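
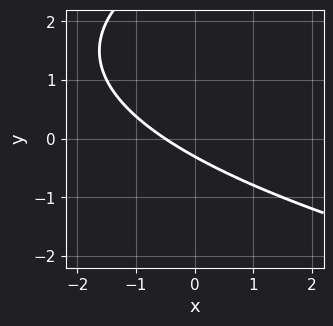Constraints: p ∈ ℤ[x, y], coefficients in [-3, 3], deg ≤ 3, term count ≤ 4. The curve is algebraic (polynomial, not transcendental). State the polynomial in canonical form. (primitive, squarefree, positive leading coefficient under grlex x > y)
y^2 - 2*x - 3*y - 1

First, deg p = 2. No degree-1 curve has this shape.
Finally, solving for integer coefficients yields p as stated.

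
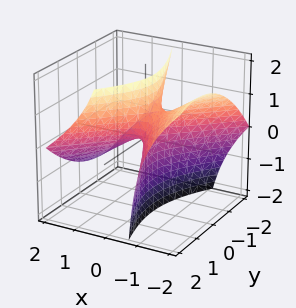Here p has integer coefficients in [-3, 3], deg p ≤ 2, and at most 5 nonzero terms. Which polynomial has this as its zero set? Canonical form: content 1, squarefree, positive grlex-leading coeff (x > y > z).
First, the degree is 2 — a generic line meets the surface in up to 2 points.
Then, against the integer gridlines: it crosses the z-axis at the gridline z = 0; one y-axis crossing is at y = 0; it crosses the x-axis at the gridline x = 0.
Finally, matching integer coefficients to the picture gives p.

2*x^2 - x*y + 3*x*z - y^2 + z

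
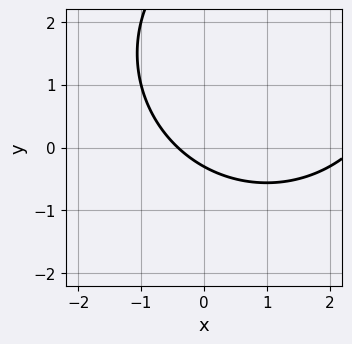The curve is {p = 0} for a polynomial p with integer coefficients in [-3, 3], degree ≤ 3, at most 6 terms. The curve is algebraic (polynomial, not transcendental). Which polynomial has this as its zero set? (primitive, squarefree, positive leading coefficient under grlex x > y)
x^2 + y^2 - 2*x - 3*y - 1

1. deg p = 2. A generic line meets the curve in up to 2 points.
2. Putting this together gives p.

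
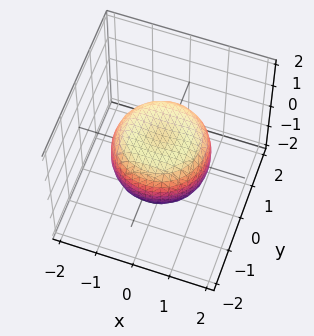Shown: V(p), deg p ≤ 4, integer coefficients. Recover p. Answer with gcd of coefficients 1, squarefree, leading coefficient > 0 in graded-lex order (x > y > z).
(a) The degree is 4 — a generic line meets the surface in up to 4 points.
(b) By symmetry, the surface is invariant under rotation about z: p = q(x² + y², z).
(c) From the axis intercepts and sections: a circular section at z = 0 has radius between 1 and 2.
(d) Fitting integer coefficients to these (and the overall shape) gives p.

2*x^4 + 4*x^2*y^2 + 2*y^4 - 2*x^2 - 2*y^2 + 3*z^2 - 2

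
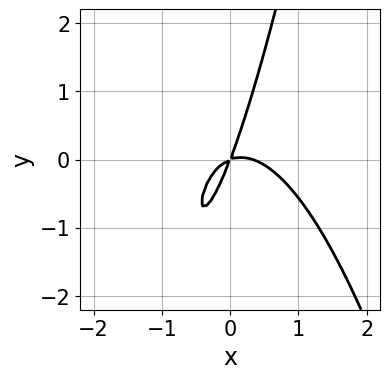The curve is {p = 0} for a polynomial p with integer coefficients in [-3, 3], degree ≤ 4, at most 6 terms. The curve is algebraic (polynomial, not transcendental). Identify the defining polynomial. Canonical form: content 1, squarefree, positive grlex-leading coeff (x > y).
(a) The degree is 3 — a generic line meets the curve in up to 3 points.
(b) Putting this together gives p.

3*x^3 - x^2 + 3*x*y - y^2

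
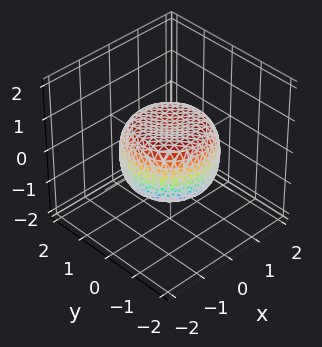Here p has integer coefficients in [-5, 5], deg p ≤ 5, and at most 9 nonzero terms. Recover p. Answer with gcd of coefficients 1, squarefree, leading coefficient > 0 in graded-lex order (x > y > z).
First, the degree is 4 — a generic line meets the surface in up to 4 points.
Then, symmetry: the surface is invariant under rotation about z: p = q(x² + y², z).
Next, from the visible intercepts: a circular section at z = 0 has radius between 1 and 2.
Finally, putting this together gives p.

2*x^4 + 4*x^2*y^2 + 2*y^4 - 2*x^2 - 2*y^2 + 3*z^2 - 2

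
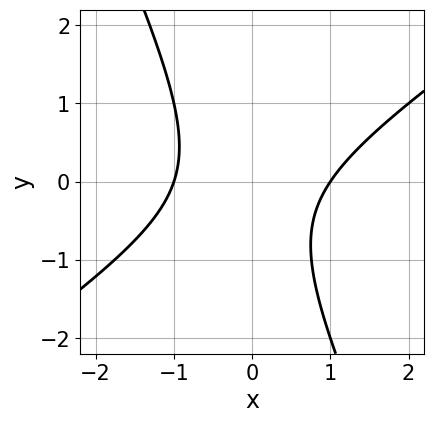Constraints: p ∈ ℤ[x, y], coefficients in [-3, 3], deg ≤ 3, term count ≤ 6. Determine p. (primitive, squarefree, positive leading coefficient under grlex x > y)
3*x^2 - 3*x*y - 2*y^2 - y - 3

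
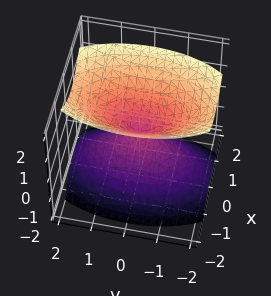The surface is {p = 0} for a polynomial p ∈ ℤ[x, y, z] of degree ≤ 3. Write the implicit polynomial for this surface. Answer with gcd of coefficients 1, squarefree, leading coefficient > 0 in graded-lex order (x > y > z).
3*x^2 + y^2 - 2*z^2

1. I count 2 distinct pieces. Treating them together as one polynomial.
2. Degree: a double cone through the origin; a quadric, so deg p = 2.
3. Symmetries: the y ↦ −y reflection is a symmetry, so y appears only in even powers; it's symmetric under z → −z, forcing even powers of z; mirror symmetry x ↦ −x ⇒ only even powers of x.
4. From the axis intercepts and sections: it crosses the x-axis at the gridline x = 0; it meets the y-axis at y = 0 (among the integer gridlines); one z-axis crossing is at z = 0.
5. These observations pin down the coefficients.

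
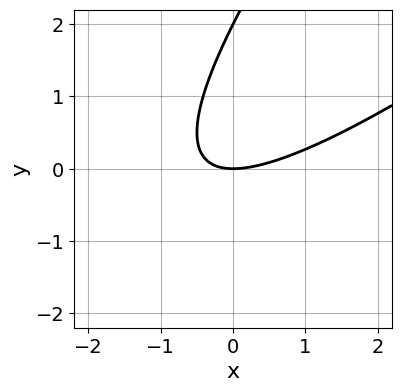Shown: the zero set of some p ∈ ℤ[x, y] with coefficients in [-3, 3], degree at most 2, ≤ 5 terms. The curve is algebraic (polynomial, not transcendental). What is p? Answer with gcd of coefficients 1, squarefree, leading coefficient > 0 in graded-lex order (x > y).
x^2 - 2*x*y + y^2 - 2*y

1. deg p = 2. No degree-1 curve has this shape.
2. Against the integer gridlines: among the integer gridlines, it crosses the y-axis at y ∈ {0, 2}; it crosses the x-axis at the gridline x = 0.
3. Matching integer coefficients to the picture gives p.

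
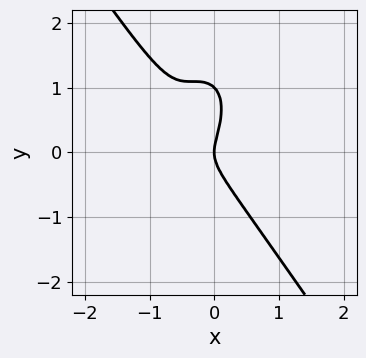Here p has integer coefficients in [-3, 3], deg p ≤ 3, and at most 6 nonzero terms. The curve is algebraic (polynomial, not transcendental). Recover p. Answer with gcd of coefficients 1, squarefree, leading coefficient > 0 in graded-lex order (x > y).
1. The degree is 3 — a generic line meets the curve in up to 3 points.
2. Observable constraints: the y-axis gridline crossings are at y ∈ {0, 1}; one x-axis crossing is at x = 0.
3. Matching integer coefficients to the picture gives p.

3*x^3 + y^3 + 3*x^2 - y^2 + x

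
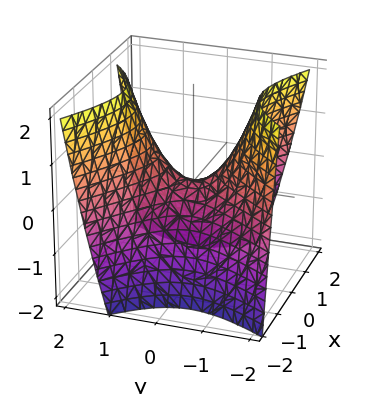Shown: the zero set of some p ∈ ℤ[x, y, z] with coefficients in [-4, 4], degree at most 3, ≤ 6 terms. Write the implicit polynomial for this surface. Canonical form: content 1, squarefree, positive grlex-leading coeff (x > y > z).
1. Degree: a generic line meets the surface in up to 2 points, so deg p = 2.
2. Against the integer gridlines: it crosses the z-axis at the gridline z = 0; it meets the x-axis at x = 0 (among the integer gridlines).
3. Solving for integer coefficients yields p as stated.

3*x^2 + 2*x*y - 3*y^2 + 3*z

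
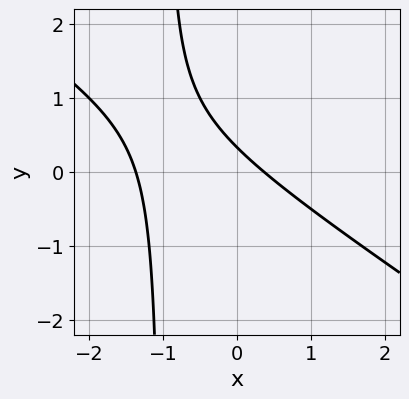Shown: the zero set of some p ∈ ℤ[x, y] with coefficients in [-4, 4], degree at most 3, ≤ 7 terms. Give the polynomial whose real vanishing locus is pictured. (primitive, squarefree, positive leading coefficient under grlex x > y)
2*x^2 + 3*x*y + 2*x + 3*y - 1

(a) Degree: a generic line meets the curve in up to 2 points, so deg p = 2.
(b) Putting this together gives p.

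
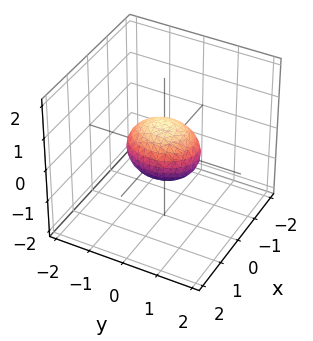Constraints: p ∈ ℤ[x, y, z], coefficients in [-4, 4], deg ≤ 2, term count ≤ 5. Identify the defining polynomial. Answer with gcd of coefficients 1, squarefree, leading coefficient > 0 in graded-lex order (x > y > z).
3*x^2 + 2*y^2 + 3*z^2 - 2

1. The degree is 2 — a closed, bounded, convex surface; a quadric.
2. Symmetries: it's symmetric under y → −y, forcing even powers of y; it's symmetric under z → −z, forcing even powers of z; the x ↦ −x reflection is a symmetry, so x appears only in even powers.
3. Checking where it meets the axes: the y-axis gridline crossings are at y ∈ {-1, 1}.
4. Together with the visible shape, these determine p as stated.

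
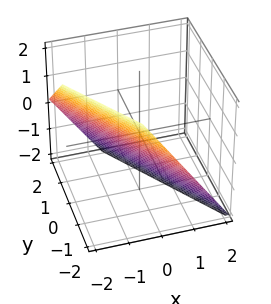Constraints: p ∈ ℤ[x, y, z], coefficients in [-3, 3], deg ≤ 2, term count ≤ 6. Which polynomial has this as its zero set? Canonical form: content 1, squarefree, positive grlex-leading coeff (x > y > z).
3*x + 2*y + 2*z + 2

(a) Degree: the surface is flat (a plane), so deg p = 1.
(b) Reading off the gridlines: it meets the y-axis at y = -1 (among the integer gridlines); one z-axis crossing is at z = -1.
(c) Putting this together gives p.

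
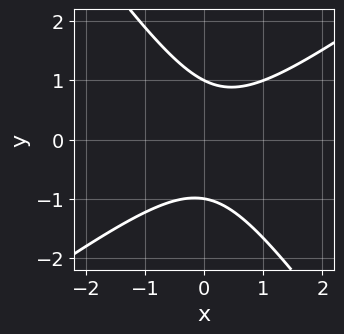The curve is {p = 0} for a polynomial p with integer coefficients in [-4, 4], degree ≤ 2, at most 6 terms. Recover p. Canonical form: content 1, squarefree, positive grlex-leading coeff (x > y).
3*x^2 - 2*x*y - 3*y^2 - x + 3

Degree: no degree-1 curve has this shape, so deg p = 2.
Reading off the gridlines: no x-intercept at any integer in the box; the y-axis gridline crossings are at y ∈ {-1, 1}.
These observations pin down the coefficients.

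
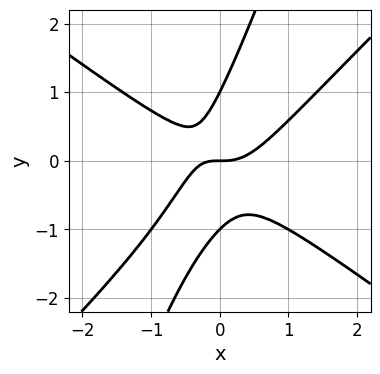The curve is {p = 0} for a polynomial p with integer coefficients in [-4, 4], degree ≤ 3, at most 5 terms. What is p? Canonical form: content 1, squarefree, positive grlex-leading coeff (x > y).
(a) The degree is 3 — a generic line meets the curve in up to 3 points.
(b) Against the integer gridlines: it crosses the x-axis at the gridline x = 0; among the integer gridlines, it crosses the y-axis at y ∈ {-1, 0, 1}.
(c) Assembling these constraints gives the stated polynomial.

2*x^3 - 3*x*y^2 + y^3 - x*y - y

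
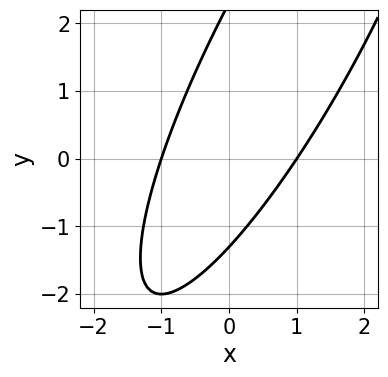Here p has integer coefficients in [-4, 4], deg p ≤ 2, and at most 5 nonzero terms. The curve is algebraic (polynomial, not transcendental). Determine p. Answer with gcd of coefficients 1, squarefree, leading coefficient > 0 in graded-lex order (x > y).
3*x^2 - 3*x*y + y^2 - y - 3

1. Degree: the shape is more complex than any degree-1 curve, so deg p = 2.
2. From the axis intercepts and sections: among the integer gridlines, it crosses the x-axis at x ∈ {-1, 1}.
3. These observations pin down the coefficients.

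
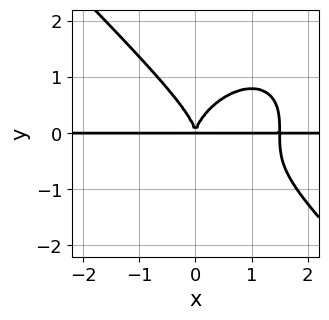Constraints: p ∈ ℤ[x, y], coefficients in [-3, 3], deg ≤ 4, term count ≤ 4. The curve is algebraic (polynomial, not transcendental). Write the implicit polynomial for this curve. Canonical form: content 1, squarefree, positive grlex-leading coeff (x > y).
First, the degree is 4 — the shape is more complex than any degree-3 curve.
Next, against the integer gridlines: every point of the x-axis in the box is on the curve.
Finally, solving for integer coefficients yields p as stated.

2*x^3*y + 2*y^4 - 3*x^2*y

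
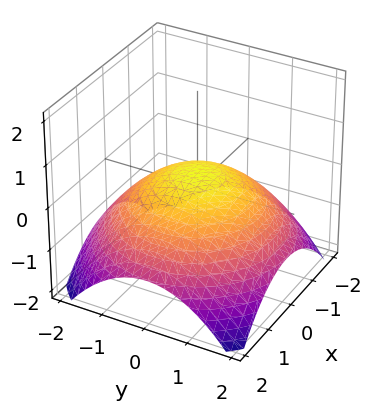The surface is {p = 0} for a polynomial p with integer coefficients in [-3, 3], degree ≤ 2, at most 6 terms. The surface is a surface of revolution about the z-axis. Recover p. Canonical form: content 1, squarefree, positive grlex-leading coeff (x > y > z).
x^2 + y^2 + 3*z - 1

(a) deg p = 2.
(b) Symmetries: rotational symmetry about the z-axis ⇒ p depends on x, y only through x² + y².
(c) Observable constraints: a circular section at z = 0 has radius exactly 1; among the integer gridlines, it crosses the x-axis at x ∈ {-1, 1}; among the integer gridlines, it crosses the y-axis at y ∈ {-1, 1}.
(d) Solving for integer coefficients yields p as stated.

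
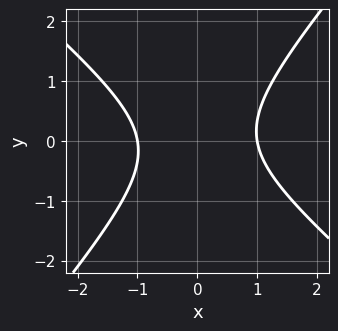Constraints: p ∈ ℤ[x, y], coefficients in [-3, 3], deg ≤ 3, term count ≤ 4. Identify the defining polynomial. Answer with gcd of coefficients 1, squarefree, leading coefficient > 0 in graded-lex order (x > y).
3*x^2 + x*y - 3*y^2 - 3

1. The degree is 2 — a generic line meets the curve in up to 2 points.
2. Reading off the gridlines: no y-intercept at any integer in the box; among the integer gridlines, it crosses the x-axis at x ∈ {-1, 1}.
3. Matching integer coefficients to the picture gives p.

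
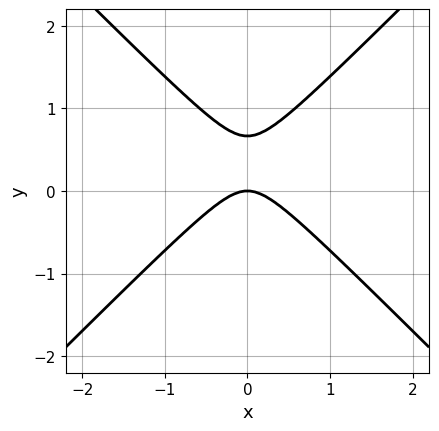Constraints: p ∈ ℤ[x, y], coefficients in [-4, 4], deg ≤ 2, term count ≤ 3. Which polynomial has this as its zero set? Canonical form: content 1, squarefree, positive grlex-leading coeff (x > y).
First, the degree is 2 — a generic line meets the curve in up to 2 points.
Then, symmetries: the x ↦ −x reflection is a symmetry, so x appears only in even powers.
Then, from the visible intercepts: one x-axis crossing is at x = 0; one y-axis crossing is at y = 0.
Finally, assembling these constraints gives the stated polynomial.

3*x^2 - 3*y^2 + 2*y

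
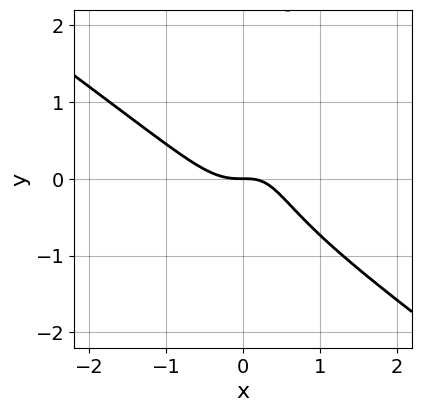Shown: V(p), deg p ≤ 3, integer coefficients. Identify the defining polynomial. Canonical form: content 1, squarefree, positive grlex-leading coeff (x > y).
The degree is 3 — a generic line meets the curve in up to 3 points.
Reading off the gridlines: it meets the y-axis at y = 0 (among the integer gridlines); one x-axis crossing is at x = 0.
Together with the visible shape, these determine p as stated.

2*x^3 + 2*x^2*y - x*y^2 - x*y + y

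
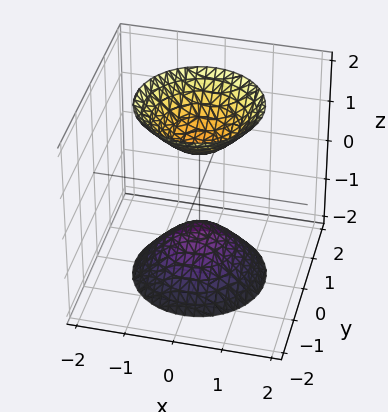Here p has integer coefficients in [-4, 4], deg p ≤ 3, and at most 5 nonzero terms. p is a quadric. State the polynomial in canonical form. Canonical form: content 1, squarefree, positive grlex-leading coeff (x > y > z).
First, there are 2 components. They look like related sheets of one shape, so recover p as a whole.
Then, degree: two separate bowl-shaped sheets opening away from each other; a quadric, so deg p = 2.
Then, symmetry: every cross-section ⟂ z is a circle, so x, y appear only via x² + y²; the z ↦ −z reflection is a symmetry, so z appears only in even powers.
Then, checking where it meets the axes: a circular section at z = -2 has radius between 1 and 2; no y-intercept at any integer in the box.
Finally, solving for integer coefficients yields p as stated. Check: (0, 0, -1) on the z-axis lies on the surface, and p(0, 0, -1) = 0. ✓

2*x^2 + 2*y^2 - z^2 + 1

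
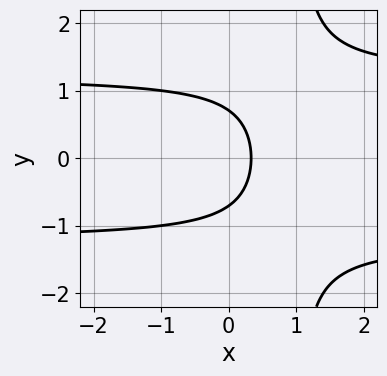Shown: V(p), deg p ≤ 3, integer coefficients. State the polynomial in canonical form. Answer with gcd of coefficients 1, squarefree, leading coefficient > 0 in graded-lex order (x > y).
2*x*y^2 - 2*y^2 - 3*x + 1

(a) The degree is 3 — no degree-2 curve has this shape.
(b) Symmetries: the y ↦ −y reflection is a symmetry, so y appears only in even powers.
(c) These observations pin down the coefficients.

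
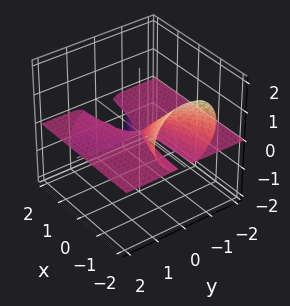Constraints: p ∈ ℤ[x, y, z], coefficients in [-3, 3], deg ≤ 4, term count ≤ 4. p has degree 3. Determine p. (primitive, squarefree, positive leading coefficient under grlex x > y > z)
(a) Degree: a generic line meets the surface in up to 3 points, so deg p = 3.
(b) From the axis intercepts and sections: every point of the x-axis in the box is on the surface; one z-axis crossing is at z = 0; the visible y-axis segment lies entirely on the surface.
(c) Solving for integer coefficients yields p as stated.

x*z^2 + y^2*z + z^3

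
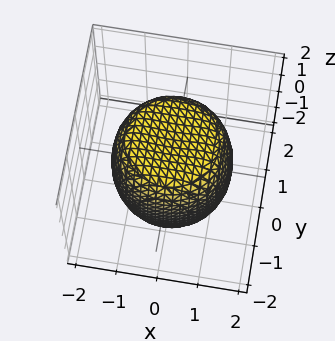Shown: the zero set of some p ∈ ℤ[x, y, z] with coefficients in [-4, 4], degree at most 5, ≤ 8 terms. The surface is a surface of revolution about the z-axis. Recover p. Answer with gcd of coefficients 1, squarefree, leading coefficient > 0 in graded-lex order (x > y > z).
The degree is 4 — a generic line meets the surface in up to 4 points.
Symmetries: the surface is invariant under rotation about z: p = q(x² + y², z).
From the visible intercepts: a circular section at z = 1 has radius between 1 and 2.
Fitting integer coefficients to these (and the overall shape) gives p.

x^4 + 2*x^2*y^2 + y^4 - x^2 - y^2 + z^2 - 2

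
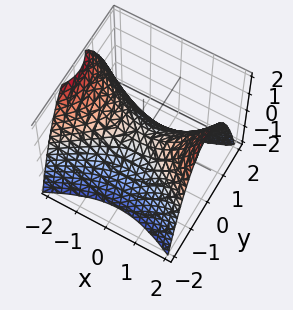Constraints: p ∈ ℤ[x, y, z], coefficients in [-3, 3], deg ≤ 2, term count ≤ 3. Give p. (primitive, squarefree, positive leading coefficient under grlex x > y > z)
x^2 - 2*y^2 - 2*z

(a) Degree: a hyperbolic paraboloid; a quadric, so deg p = 2.
(b) Symmetries: it's symmetric under x → −x, forcing even powers of x; mirror symmetry y ↦ −y ⇒ only even powers of y.
(c) Reading off the gridlines: it crosses the x-axis at the gridline x = 0; it meets the z-axis at z = 0 (among the integer gridlines); one y-axis crossing is at y = 0.
(d) Fitting integer coefficients to these (and the overall shape) gives p.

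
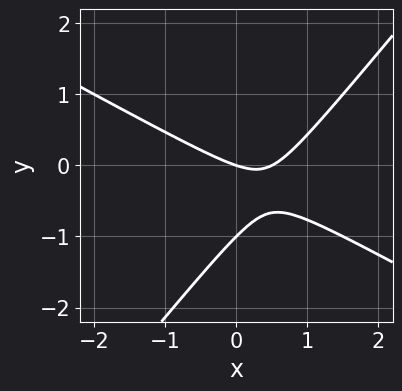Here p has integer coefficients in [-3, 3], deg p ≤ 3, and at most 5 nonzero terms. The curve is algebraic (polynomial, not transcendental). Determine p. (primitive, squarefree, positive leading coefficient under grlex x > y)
1. Degree: the shape is more complex than any degree-1 curve, so deg p = 2.
2. Observable constraints: it crosses the x-axis at the gridline x = 0; the y-axis gridline crossings are at y ∈ {-1, 0}.
3. Together with the visible shape, these determine p as stated.

2*x^2 + 2*x*y - 3*y^2 - x - 3*y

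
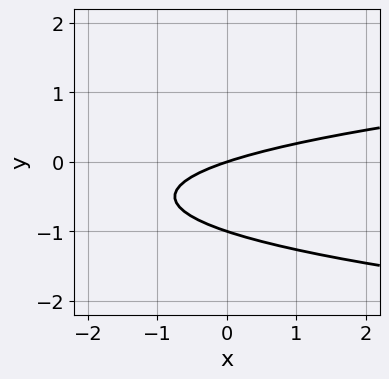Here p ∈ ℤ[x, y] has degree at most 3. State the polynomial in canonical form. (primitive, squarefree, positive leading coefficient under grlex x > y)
First, deg p = 2. The shape is more complex than any degree-1 curve.
Then, from the axis intercepts and sections: one x-axis crossing is at x = 0; the y-axis gridline crossings are at y ∈ {-1, 0}.
Finally, these observations pin down the coefficients.

3*y^2 - x + 3*y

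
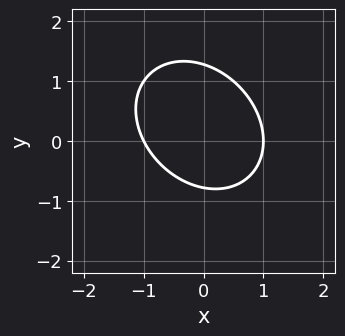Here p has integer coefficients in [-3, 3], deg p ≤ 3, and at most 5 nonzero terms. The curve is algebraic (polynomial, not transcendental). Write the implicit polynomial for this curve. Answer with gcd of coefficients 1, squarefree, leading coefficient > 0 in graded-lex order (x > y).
Degree: the shape is more complex than any degree-1 curve, so deg p = 2.
Checking where it meets the axes: among the integer gridlines, it crosses the x-axis at x ∈ {-1, 1}.
Putting this together gives p.

2*x^2 + x*y + 2*y^2 - y - 2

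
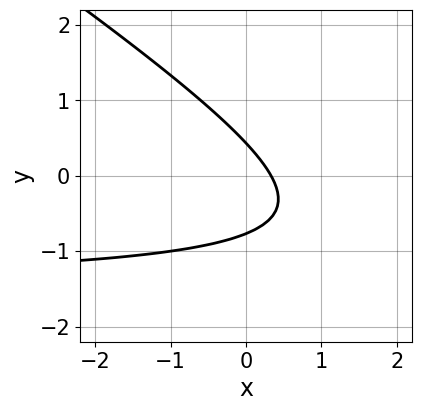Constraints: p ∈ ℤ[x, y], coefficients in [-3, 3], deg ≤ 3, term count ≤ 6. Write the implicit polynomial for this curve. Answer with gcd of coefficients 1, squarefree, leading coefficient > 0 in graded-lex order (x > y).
2*x*y + 3*y^2 + 3*x + y - 1

1. Degree: no degree-1 curve has this shape, so deg p = 2.
2. Solving for integer coefficients yields p as stated.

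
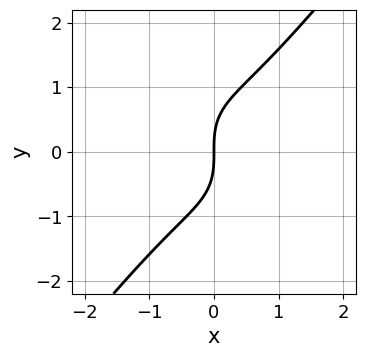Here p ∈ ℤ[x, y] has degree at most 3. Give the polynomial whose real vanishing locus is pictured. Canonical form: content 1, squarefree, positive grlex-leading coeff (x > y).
2*x^3 - y^3 + 2*x

First, degree: a generic line meets the curve in up to 3 points, so deg p = 3.
Next, checking where it meets the axes: it meets the x-axis at x = 0 (among the integer gridlines); one y-axis crossing is at y = 0.
Finally, together with the visible shape, these determine p as stated.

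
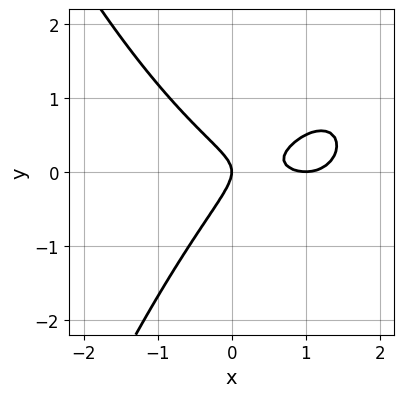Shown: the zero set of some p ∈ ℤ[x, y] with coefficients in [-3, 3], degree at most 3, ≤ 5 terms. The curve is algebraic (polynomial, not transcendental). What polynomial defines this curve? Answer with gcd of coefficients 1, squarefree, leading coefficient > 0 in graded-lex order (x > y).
(a) deg p = 3. The shape is more complex than any degree-2 curve.
(b) Against the integer gridlines: one y-axis crossing is at y = 0; the x-axis gridline crossings are at x ∈ {0, 1}.
(c) Fitting integer coefficients to these (and the overall shape) gives p.

x^3 - 2*x^2 - x*y + 2*y^2 + x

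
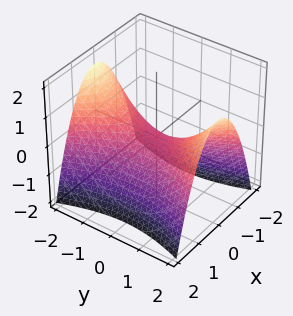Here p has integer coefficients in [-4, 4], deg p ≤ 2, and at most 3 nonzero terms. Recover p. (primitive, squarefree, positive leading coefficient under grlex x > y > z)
3*x^2 - y^2 + 3*z

(a) The degree is 2 — a saddle surface; a quadric.
(b) Symmetries: mirror symmetry y ↦ −y ⇒ only even powers of y; it's symmetric under x → −x, forcing even powers of x.
(c) Reading off the gridlines: one z-axis crossing is at z = 0; it crosses the y-axis at the gridline y = 0; it meets the x-axis at x = 0 (among the integer gridlines).
(d) Fitting integer coefficients to these (and the overall shape) gives p.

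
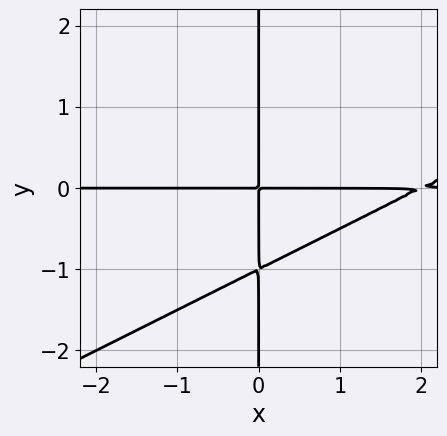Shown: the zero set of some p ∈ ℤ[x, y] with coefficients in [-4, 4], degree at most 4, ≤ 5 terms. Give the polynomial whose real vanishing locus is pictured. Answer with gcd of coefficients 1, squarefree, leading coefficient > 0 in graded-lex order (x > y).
x^2*y - 2*x*y^2 - 2*x*y

1. Degree: a generic line meets the curve in up to 3 points, so deg p = 3.
2. From the visible intercepts: every point of the x-axis in the box is on the curve; the visible y-axis segment lies entirely on the curve.
3. Matching integer coefficients to the picture gives p.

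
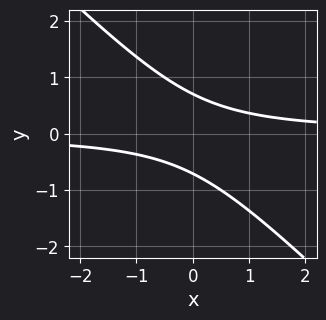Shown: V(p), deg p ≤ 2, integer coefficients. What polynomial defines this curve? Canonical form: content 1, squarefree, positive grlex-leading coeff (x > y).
(a) deg p = 2.
(b) From the axis intercepts and sections: the curve avoids every integer x-axis point in the box.
(c) Solving for integer coefficients yields p as stated.

2*x*y + 2*y^2 - 1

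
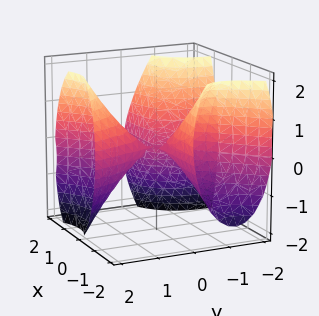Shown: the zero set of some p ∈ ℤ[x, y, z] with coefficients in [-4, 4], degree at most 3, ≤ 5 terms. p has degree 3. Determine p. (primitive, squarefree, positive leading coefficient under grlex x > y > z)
3*x^2*y - 2*x*y^2 - y^3 + x*z + 2*z^2

1. There are 3 components. Treating them together as one polynomial.
2. The degree is 3 — the shape is more complex than any degree-2 surface.
3. Against the integer gridlines: every point of the x-axis in the box is on the surface; one z-axis crossing is at z = 0.
4. Putting this together gives p.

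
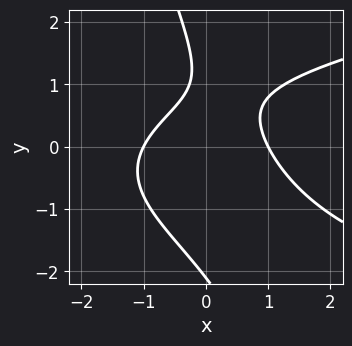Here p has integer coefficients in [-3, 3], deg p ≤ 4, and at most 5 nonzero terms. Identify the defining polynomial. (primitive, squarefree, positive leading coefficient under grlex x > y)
3*x*y^2 + y^3 - 3*x^2 - 3*y + 3

First, degree: the shape is more complex than any degree-2 curve, so deg p = 3.
Next, reading off the gridlines: among the integer gridlines, it crosses the x-axis at x ∈ {-1, 1}; it misses every integer gridline on the y-axis.
Finally, solving for integer coefficients yields p as stated.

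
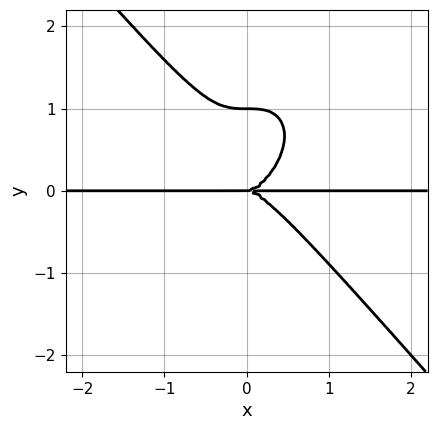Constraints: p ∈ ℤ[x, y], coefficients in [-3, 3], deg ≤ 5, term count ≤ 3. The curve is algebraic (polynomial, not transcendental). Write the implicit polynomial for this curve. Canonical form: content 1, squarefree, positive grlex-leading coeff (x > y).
3*x^3*y + 2*y^4 - 2*y^3

1. Degree: a generic line meets the curve in up to 4 points, so deg p = 4.
2. Reading off the gridlines: every point of the x-axis in the box is on the curve; among the integer gridlines, it crosses the y-axis at y ∈ {0, 1}.
3. Together with the visible shape, these determine p as stated.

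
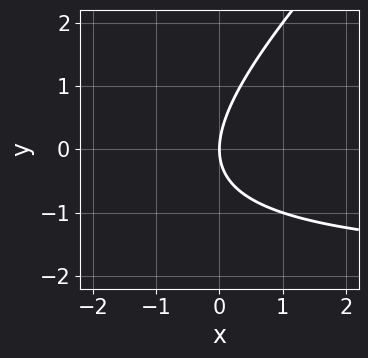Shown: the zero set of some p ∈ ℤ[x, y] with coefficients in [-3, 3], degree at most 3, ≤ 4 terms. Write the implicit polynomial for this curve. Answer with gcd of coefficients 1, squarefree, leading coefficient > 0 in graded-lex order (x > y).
x*y - y^2 + 2*x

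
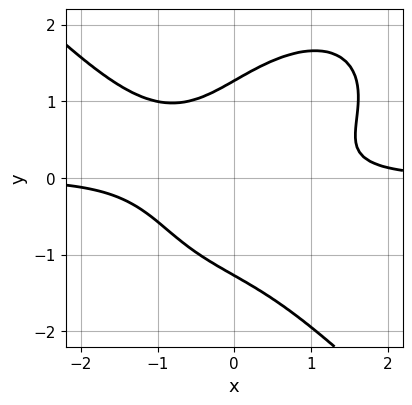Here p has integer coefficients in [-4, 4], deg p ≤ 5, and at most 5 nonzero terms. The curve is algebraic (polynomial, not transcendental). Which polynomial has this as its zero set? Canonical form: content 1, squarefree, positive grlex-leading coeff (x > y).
The degree is 4 — the shape is more complex than any degree-3 curve.
From the visible intercepts: no x-intercept at any integer in the box.
Together with the visible shape, these determine p as stated.

x^3*y + y^4 - 2*x*y^2 - y^2 - 1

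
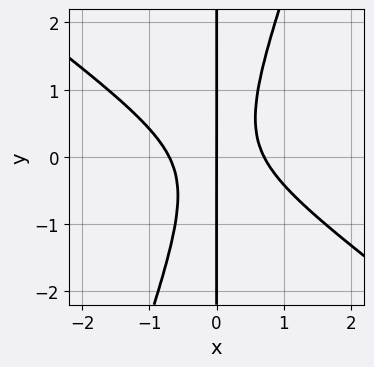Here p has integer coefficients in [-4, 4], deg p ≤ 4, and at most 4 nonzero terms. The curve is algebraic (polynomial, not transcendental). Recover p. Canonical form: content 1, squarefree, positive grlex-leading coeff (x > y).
2*x^3 + 2*x^2*y - x*y^2 - x

1. deg p = 3. No degree-2 curve has this shape.
2. Against the integer gridlines: one x-axis crossing is at x = 0; the visible y-axis segment lies entirely on the curve.
3. The integer polynomial consistent with all of this is the stated p.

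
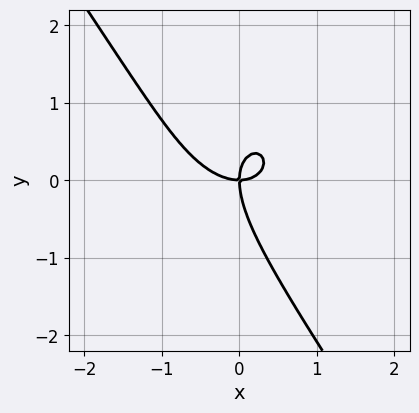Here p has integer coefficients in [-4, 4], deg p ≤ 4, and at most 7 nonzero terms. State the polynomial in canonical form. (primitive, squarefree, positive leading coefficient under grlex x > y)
deg p = 3.
From the visible intercepts: it crosses the y-axis at the gridline y = 0; it meets the x-axis at x = 0 (among the integer gridlines).
The integer polynomial consistent with all of this is the stated p.

3*x^3 + 2*x^2*y + 3*x*y^2 + 2*y^3 - 3*x*y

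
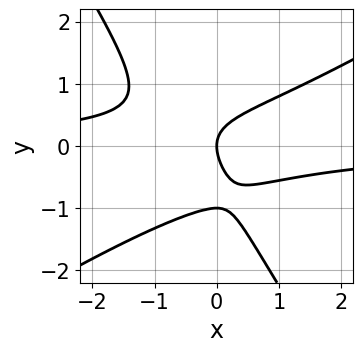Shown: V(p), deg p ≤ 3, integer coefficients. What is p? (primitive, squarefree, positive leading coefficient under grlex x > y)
1. deg p = 3.
2. From the axis intercepts and sections: it meets the x-axis at x = 0 (among the integer gridlines); the y-axis gridline crossings are at y ∈ {-1, 0}.
3. Matching integer coefficients to the picture gives p.

x^2*y - x*y^2 - y^3 - y^2 + x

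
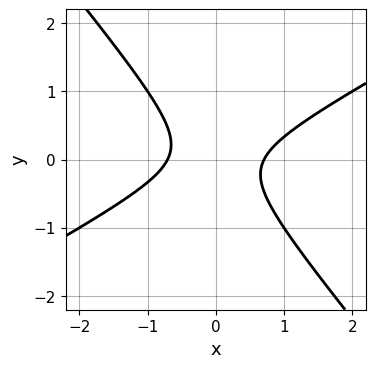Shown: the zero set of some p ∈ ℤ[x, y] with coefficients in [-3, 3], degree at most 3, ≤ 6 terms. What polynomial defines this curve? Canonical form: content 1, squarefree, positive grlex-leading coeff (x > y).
2*x^2 - 2*x*y - 3*y^2 - 1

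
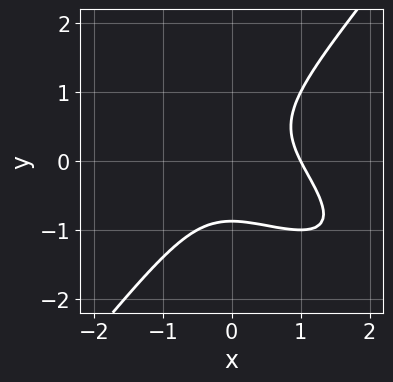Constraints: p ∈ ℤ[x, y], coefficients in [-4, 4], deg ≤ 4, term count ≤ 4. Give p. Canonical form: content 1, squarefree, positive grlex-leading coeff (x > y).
(a) Degree: no degree-2 curve has this shape, so deg p = 3.
(b) From the axis intercepts and sections: it crosses the x-axis at the gridline x = 1.
(c) Fitting integer coefficients to these (and the overall shape) gives p.

2*x^3 + 3*x^2*y - 3*y^3 - 2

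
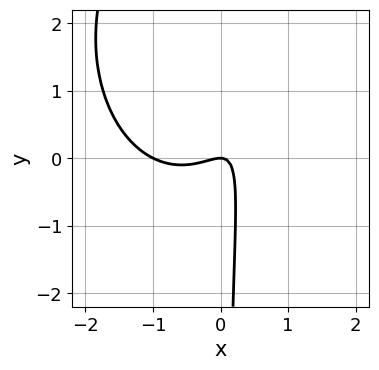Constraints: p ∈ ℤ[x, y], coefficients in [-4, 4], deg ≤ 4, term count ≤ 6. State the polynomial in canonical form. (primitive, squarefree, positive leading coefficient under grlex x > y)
deg p = 3.
Observable constraints: one y-axis crossing is at y = 0; the x-axis gridline crossings are at x ∈ {-1, 0}.
Putting this together gives p.

2*x^3 + x*y^2 + 2*x^2 - 3*x*y + y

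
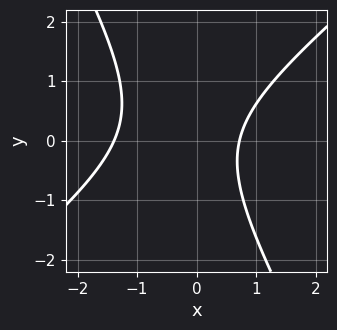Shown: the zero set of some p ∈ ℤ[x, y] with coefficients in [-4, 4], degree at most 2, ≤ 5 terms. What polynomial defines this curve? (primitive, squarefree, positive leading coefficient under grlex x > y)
3*x^2 - 2*x*y - 2*y^2 + 2*x - 3

(a) The degree is 2 — no degree-1 curve has this shape.
(b) Against the integer gridlines: no y-intercept at any integer in the box.
(c) These observations pin down the coefficients.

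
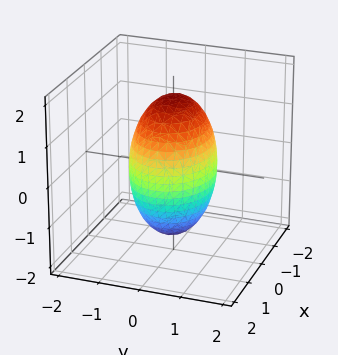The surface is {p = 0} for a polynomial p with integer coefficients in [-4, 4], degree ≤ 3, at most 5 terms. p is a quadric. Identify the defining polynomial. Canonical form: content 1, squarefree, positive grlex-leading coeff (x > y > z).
First, deg p = 2.
Then, symmetries: the y ↦ −y reflection is a symmetry, so y appears only in even powers; it's symmetric under z → −z, forcing even powers of z; the x ↦ −x reflection is a symmetry, so x appears only in even powers.
Next, from the axis intercepts and sections: among the integer gridlines, it crosses the y-axis at y ∈ {-1, 1}.
Finally, these observations pin down the coefficients.

2*x^2 + 3*y^2 + z^2 - 3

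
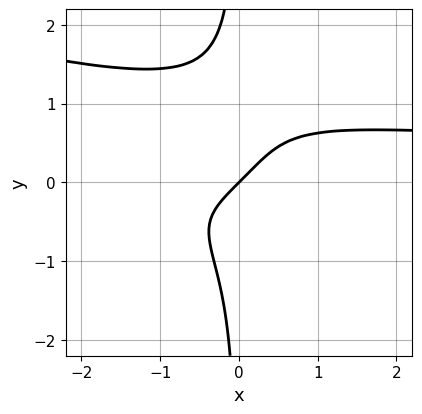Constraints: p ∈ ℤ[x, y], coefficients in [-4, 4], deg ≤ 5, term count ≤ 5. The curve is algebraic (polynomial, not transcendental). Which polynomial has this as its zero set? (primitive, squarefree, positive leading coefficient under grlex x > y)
x^2*y^2 + 3*x*y^3 - x*y^2 - 2*x + 2*y

1. deg p = 4. The shape is more complex than any degree-3 curve.
2. Observable constraints: it crosses the y-axis at the gridline y = 0; it meets the x-axis at x = 0 (among the integer gridlines).
3. Matching integer coefficients to the picture gives p.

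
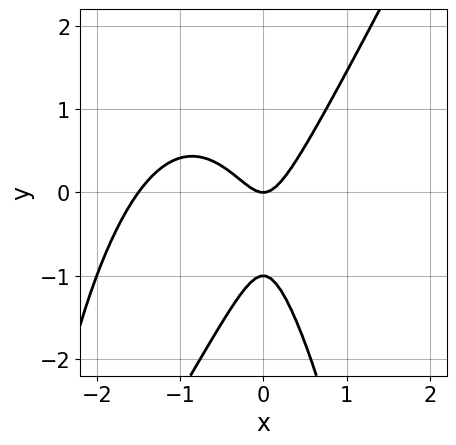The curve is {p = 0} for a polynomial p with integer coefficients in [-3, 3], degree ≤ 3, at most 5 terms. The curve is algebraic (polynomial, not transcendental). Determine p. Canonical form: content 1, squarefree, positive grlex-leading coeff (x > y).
(a) Degree: the shape is more complex than any degree-2 curve, so deg p = 3.
(b) Observable constraints: it meets the x-axis at x = 0 (among the integer gridlines); the y-axis gridline crossings are at y ∈ {-1, 0}.
(c) Matching integer coefficients to the picture gives p.

2*x^3 - x^2*y + 3*x^2 - y^2 - y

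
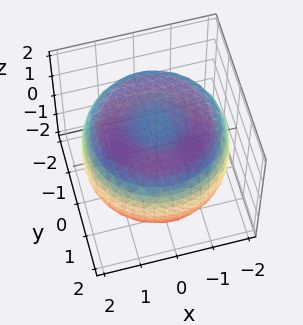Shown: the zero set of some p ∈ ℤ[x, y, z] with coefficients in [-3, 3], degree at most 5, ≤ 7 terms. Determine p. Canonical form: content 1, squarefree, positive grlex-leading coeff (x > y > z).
x^4 + 2*x^2*y^2 + y^4 - 3*x^2 - 3*y^2 + 3*z^2 - 3

First, degree: no degree-3 surface has this shape, so deg p = 4.
Next, symmetries: every cross-section ⟂ z is a circle, so x, y appear only via x² + y².
Next, reading off the gridlines: a circular section at z = 0 has radius between 1 and 2; among the integer gridlines, it crosses the z-axis at z ∈ {-1, 1}.
Finally, fitting integer coefficients to these (and the overall shape) gives p.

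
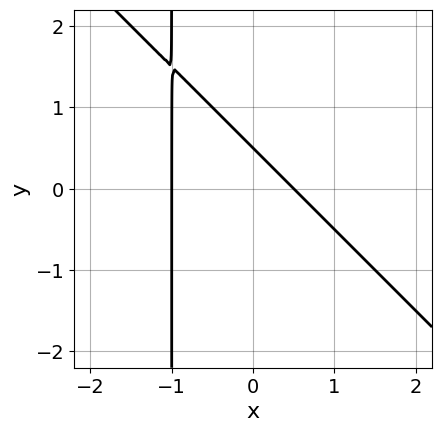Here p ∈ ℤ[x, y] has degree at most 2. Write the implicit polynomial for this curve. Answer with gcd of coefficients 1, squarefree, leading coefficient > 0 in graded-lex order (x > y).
(a) deg p = 2. The shape is more complex than any degree-1 curve.
(b) Observable constraints: it crosses the x-axis at the gridline x = -1.
(c) Solving for integer coefficients yields p as stated.

2*x^2 + 2*x*y + x + 2*y - 1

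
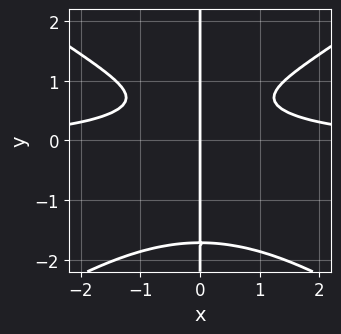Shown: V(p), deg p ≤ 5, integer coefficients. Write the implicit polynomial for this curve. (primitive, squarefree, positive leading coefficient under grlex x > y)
Degree: a generic line meets the curve in up to 4 points, so deg p = 4.
From the visible intercepts: it meets the x-axis at x = 0 (among the integer gridlines); every point of the y-axis in the box is on the curve.
Fitting integer coefficients to these (and the overall shape) gives p.

x^3*y - 2*x*y^3 - x*y^2 + 3*x*y - 2*x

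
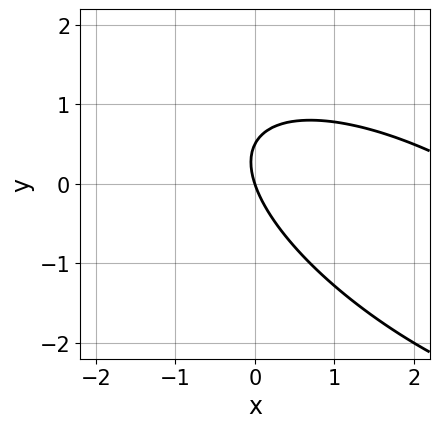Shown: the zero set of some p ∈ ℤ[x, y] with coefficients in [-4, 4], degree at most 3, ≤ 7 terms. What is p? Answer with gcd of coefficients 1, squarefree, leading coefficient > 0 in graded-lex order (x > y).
x^2 + 2*x*y + 2*y^2 - 3*x - y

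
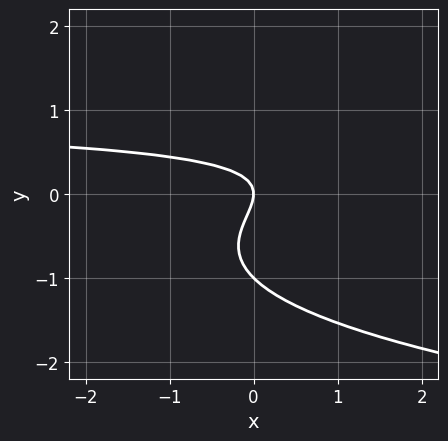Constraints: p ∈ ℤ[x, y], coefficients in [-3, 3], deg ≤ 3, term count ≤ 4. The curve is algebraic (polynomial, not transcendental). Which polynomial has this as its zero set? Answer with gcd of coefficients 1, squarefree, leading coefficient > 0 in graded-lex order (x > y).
deg p = 3. The shape is more complex than any degree-2 curve.
Observable constraints: among the integer gridlines, it crosses the y-axis at y ∈ {-1, 0}; one x-axis crossing is at x = 0.
Solving for integer coefficients yields p as stated.

2*y^3 - x*y + 2*y^2 + x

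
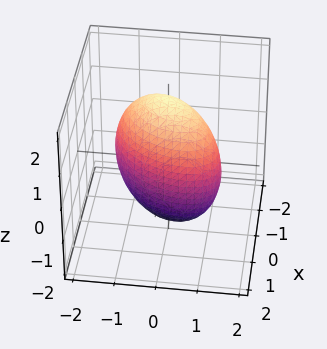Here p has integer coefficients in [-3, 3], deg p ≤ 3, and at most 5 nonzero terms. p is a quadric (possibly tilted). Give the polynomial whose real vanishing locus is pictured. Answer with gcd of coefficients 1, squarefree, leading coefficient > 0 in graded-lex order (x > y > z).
3*x^2 - 2*x*y + 2*y^2 + z^2 - 3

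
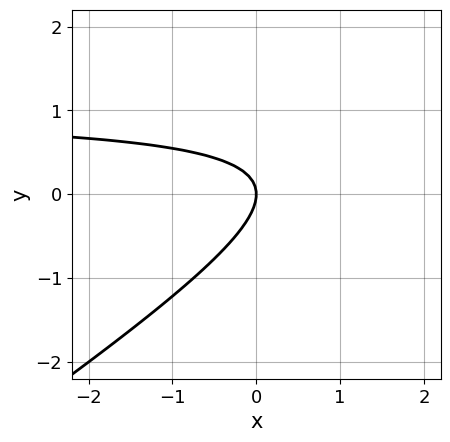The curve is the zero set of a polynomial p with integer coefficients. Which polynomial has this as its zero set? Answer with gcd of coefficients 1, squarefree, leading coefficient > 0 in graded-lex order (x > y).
(a) Degree: a generic line meets the curve in up to 2 points, so deg p = 2.
(b) From the visible intercepts: it crosses the x-axis at the gridline x = 0; one y-axis crossing is at y = 0.
(c) Assembling these constraints gives the stated polynomial.

2*x*y - 3*y^2 - 2*x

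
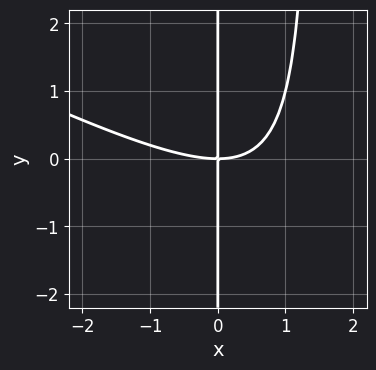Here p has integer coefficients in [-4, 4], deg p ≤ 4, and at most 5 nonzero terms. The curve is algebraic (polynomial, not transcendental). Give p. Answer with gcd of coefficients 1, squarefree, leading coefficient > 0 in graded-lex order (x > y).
(a) Degree: a generic line meets the curve in up to 3 points, so deg p = 3.
(b) Reading off the gridlines: one x-axis crossing is at x = 0; every point of the y-axis in the box is on the curve.
(c) The integer polynomial consistent with all of this is the stated p.

x^3 + 2*x^2*y - 3*x*y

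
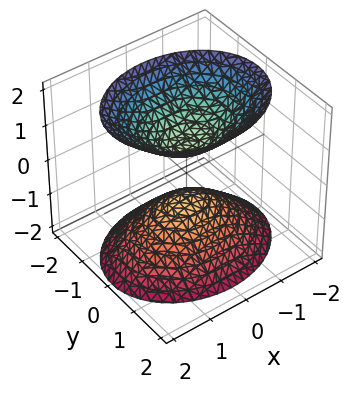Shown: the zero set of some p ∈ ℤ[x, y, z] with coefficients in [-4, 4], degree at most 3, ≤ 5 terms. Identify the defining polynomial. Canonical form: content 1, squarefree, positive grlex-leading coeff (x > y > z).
There are 2 components.
Degree: two sheets facing apart; a quadric, so deg p = 2.
Symmetries: the y ↦ −y reflection is a symmetry, so y appears only in even powers; the x ↦ −x reflection is a symmetry, so x appears only in even powers; mirror symmetry z ↦ −z ⇒ only even powers of z.
Observable constraints: the surface avoids every integer x-axis point in the box; no y-intercept at any integer in the box.
Fitting integer coefficients to these (and the overall shape) gives p.

2*x^2 + 3*y^2 - 2*z^2 + 1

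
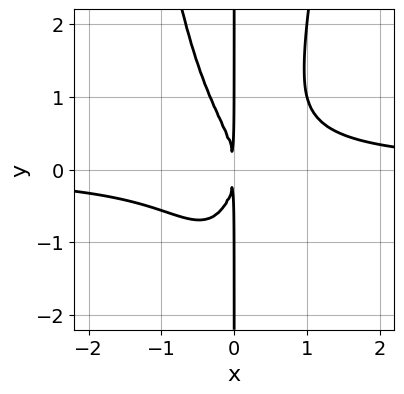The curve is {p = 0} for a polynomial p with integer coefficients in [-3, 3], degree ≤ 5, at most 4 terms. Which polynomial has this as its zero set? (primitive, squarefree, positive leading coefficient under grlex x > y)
3*x^3*y - x*y^2 - 2*x^2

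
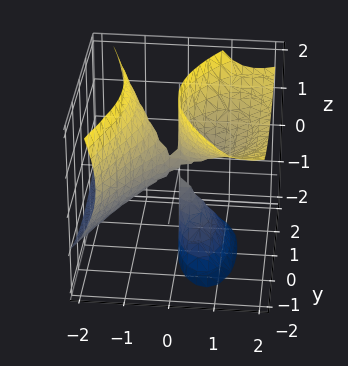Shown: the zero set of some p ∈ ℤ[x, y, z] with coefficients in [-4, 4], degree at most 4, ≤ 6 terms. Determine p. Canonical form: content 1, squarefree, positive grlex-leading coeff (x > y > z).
(a) I count 2 distinct pieces. They look like related sheets of one shape, so recover p as a whole.
(b) Degree: no degree-2 surface has this shape, so deg p = 3.
(c) Reading off the gridlines: one x-axis crossing is at x = 0; the visible z-axis segment lies entirely on the surface; it crosses the y-axis at the gridline y = 0.
(d) Together with the visible shape, these determine p as stated.

x^3 - x^2*z - x*z^2 + y^2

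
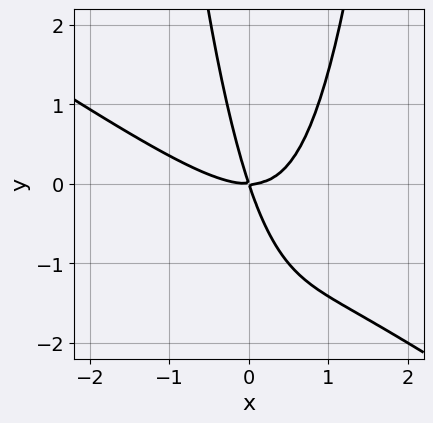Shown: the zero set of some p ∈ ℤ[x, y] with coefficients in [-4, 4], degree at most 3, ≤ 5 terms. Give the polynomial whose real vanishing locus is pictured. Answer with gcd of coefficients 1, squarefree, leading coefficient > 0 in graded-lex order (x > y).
First, the degree is 3 — no degree-2 curve has this shape.
Then, from the visible intercepts: it crosses the x-axis at the gridline x = 0; it crosses the y-axis at the gridline y = 0.
Finally, matching integer coefficients to the picture gives p.

2*x^3 + 3*x^2*y - 3*x*y - y^2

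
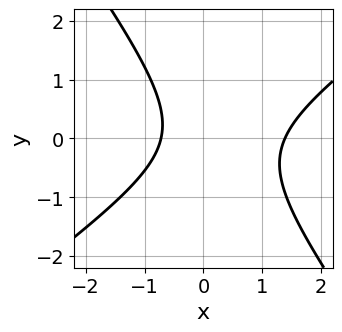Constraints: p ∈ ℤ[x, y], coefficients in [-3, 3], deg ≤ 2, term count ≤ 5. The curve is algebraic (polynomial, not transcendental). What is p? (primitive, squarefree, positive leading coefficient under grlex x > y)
1. The degree is 2 — a generic line meets the curve in up to 2 points.
2. From the axis intercepts and sections: the curve avoids every integer y-axis point in the box.
3. Assembling these constraints gives the stated polynomial.

3*x^2 - 2*x*y - 3*y^2 - 2*x - 3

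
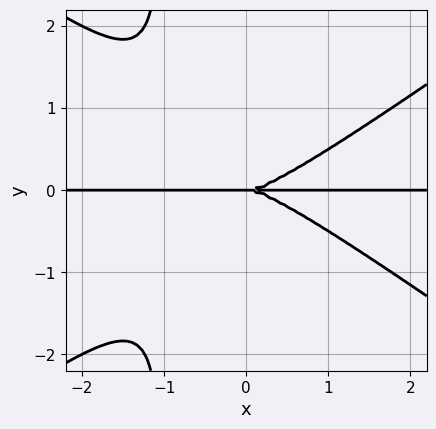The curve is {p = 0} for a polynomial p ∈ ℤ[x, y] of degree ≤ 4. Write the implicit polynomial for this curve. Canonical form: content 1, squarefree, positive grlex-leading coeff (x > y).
x^3*y - 2*x*y^3 - 2*y^3

1. The degree is 4 — a generic line meets the curve in up to 4 points.
2. From the visible intercepts: the visible x-axis segment lies entirely on the curve; one y-axis crossing is at y = 0.
3. These observations pin down the coefficients.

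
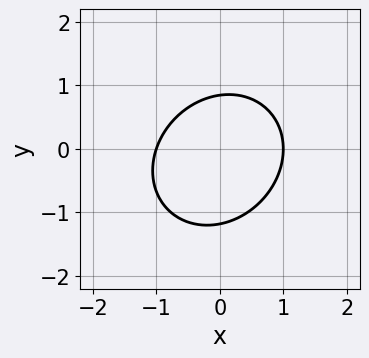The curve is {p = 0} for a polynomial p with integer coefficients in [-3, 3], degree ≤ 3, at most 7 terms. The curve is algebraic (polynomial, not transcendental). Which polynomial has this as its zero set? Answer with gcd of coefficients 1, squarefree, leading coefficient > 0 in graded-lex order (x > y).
Degree: the shape is more complex than any degree-1 curve, so deg p = 2.
Reading off the gridlines: the x-axis gridline crossings are at x ∈ {-1, 1}.
Solving for integer coefficients yields p as stated.

3*x^2 - x*y + 3*y^2 + y - 3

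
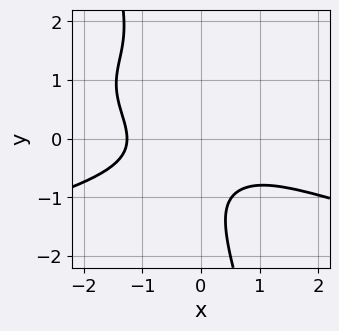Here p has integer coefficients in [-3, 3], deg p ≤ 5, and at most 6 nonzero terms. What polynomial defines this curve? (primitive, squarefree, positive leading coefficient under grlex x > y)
The degree is 4 — a generic line meets the curve in up to 4 points.
Observable constraints: no y-intercept at any integer in the box.
Assembling these constraints gives the stated polynomial.

3*x*y^3 + y^4 + x^3 - 3*x*y^2 + 2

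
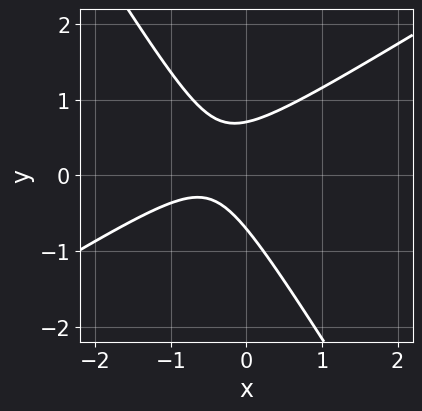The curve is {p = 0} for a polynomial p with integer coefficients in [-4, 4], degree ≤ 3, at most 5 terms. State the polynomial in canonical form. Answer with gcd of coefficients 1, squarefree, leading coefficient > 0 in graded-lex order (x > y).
2*x^2 - 2*x*y - 2*y^2 + 2*x + 1

(a) Degree: no degree-1 curve has this shape, so deg p = 2.
(b) From the visible intercepts: no x-intercept at any integer in the box.
(c) Putting this together gives p.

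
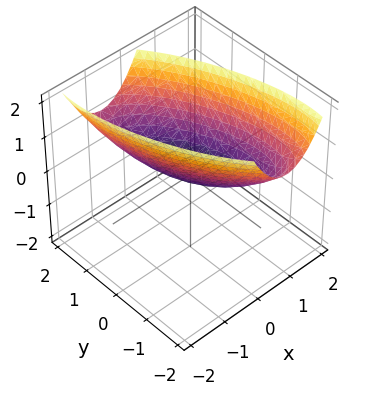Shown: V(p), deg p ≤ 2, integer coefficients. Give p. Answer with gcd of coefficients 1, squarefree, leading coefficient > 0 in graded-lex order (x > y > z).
First, the degree is 2 — the shape is more complex than any degree-1 surface.
Then, from the axis intercepts and sections: it crosses the z-axis at the gridline z = 0; it crosses the y-axis at the gridline y = 0.
Finally, these observations pin down the coefficients.

3*x^2 + 2*x*y + y^2 - 3*z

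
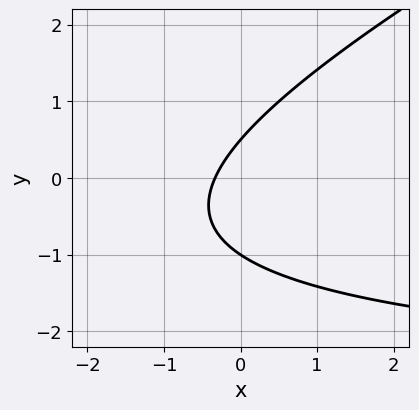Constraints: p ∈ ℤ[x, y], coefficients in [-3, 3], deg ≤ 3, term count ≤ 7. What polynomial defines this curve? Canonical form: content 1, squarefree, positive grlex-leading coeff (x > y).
First, the degree is 2 — a generic line meets the curve in up to 2 points.
Then, checking where it meets the axes: it crosses the y-axis at the gridline y = -1.
Finally, fitting integer coefficients to these (and the overall shape) gives p.

x*y - 2*y^2 + 3*x - y + 1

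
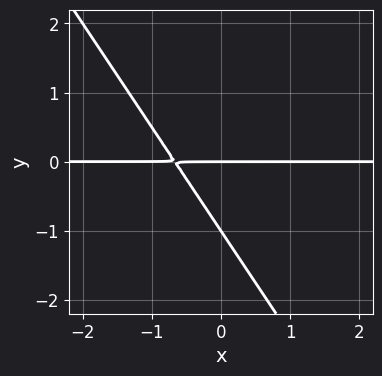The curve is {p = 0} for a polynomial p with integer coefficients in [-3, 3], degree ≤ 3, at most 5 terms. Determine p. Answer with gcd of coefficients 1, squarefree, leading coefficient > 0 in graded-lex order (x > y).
(a) deg p = 2. The shape is more complex than any degree-1 curve.
(b) Against the integer gridlines: among the integer gridlines, it crosses the y-axis at y ∈ {-1, 0}; the visible x-axis segment lies entirely on the curve.
(c) These observations pin down the coefficients.

3*x*y + 2*y^2 + 2*y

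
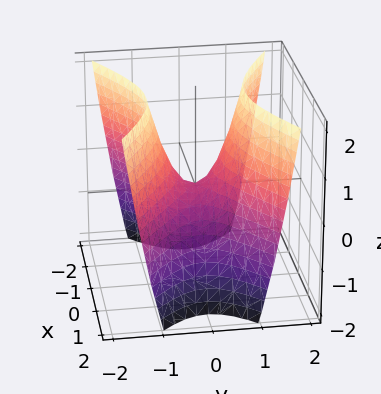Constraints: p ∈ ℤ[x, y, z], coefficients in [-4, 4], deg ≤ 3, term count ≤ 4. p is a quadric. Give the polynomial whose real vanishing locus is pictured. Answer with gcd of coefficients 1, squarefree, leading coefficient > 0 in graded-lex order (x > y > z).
x^2 - 2*y^2 + z

1. The degree is 2 — a hyperbolic paraboloid; a quadric.
2. Symmetries: mirror symmetry y ↦ −y ⇒ only even powers of y; mirror symmetry x ↦ −x ⇒ only even powers of x.
3. Observable constraints: it meets the x-axis at x = 0 (among the integer gridlines); it crosses the y-axis at the gridline y = 0; it crosses the z-axis at the gridline z = 0.
4. Fitting integer coefficients to these (and the overall shape) gives p.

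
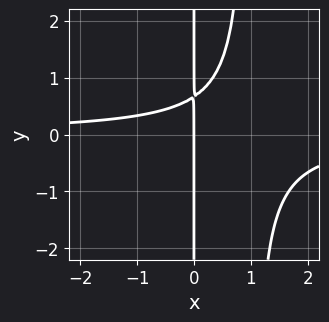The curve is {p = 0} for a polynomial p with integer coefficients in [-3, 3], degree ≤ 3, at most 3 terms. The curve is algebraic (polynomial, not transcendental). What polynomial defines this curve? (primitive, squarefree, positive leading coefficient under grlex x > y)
3*x^2*y - 3*x*y + 2*x

First, degree: a generic line meets the curve in up to 3 points, so deg p = 3.
Next, checking where it meets the axes: it meets the x-axis at x = 0 (among the integer gridlines); every point of the y-axis in the box is on the curve.
Finally, putting this together gives p.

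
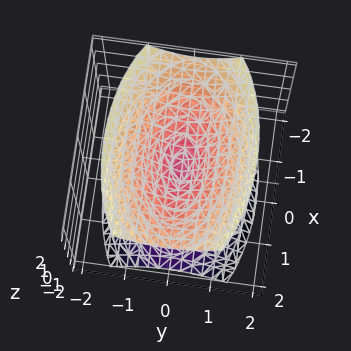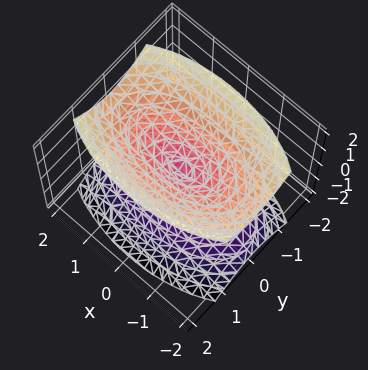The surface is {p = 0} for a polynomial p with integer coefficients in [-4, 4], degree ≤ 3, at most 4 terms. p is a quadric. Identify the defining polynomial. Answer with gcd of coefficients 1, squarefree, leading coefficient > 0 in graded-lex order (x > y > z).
x^2 + 3*y^2 - 2*z^2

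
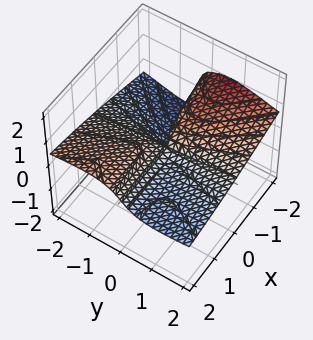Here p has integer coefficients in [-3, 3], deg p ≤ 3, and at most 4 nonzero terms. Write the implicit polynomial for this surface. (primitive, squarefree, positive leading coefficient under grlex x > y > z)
2*y^2*z + 3*z^3 + x*y + x*z

Degree: no degree-2 surface has this shape, so deg p = 3.
Against the integer gridlines: every point of the y-axis in the box is on the surface; it meets the z-axis at z = 0 (among the integer gridlines).
Assembling these constraints gives the stated polynomial. Check: (1, 0, 0) on the x-axis lies on the surface, and p(1, 0, 0) = 0. ✓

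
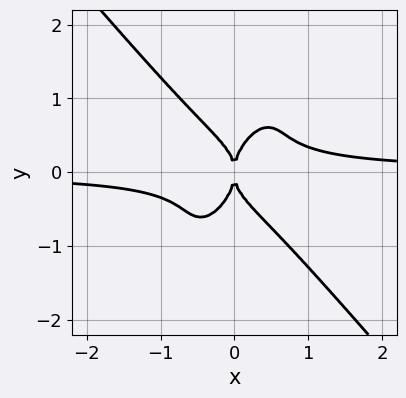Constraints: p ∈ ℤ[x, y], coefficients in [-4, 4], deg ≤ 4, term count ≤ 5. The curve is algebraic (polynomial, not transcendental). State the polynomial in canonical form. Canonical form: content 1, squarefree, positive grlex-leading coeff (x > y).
3*x^3*y - x*y^3 + y^4 - x^2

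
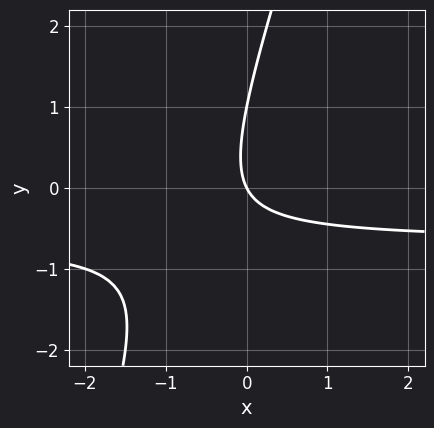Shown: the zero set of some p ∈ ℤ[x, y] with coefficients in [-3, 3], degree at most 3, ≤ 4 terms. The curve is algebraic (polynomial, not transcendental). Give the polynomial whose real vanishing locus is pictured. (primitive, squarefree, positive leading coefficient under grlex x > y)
Degree: a generic line meets the curve in up to 2 points, so deg p = 2.
Against the integer gridlines: among the integer gridlines, it crosses the y-axis at y ∈ {0, 1}; it meets the x-axis at x = 0 (among the integer gridlines).
Putting this together gives p.

3*x*y - y^2 + 2*x + y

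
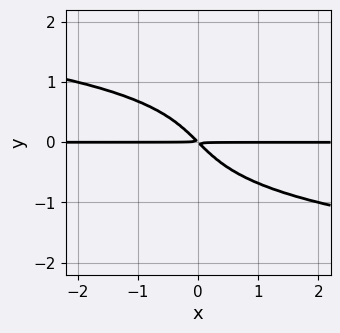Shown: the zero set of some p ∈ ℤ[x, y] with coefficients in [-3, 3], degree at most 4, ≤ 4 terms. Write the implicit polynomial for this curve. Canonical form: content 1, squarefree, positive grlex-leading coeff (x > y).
y^4 + x*y + y^2

1. Degree: a generic line meets the curve in up to 4 points, so deg p = 4.
2. From the visible intercepts: every point of the x-axis in the box is on the curve.
3. The integer polynomial consistent with all of this is the stated p.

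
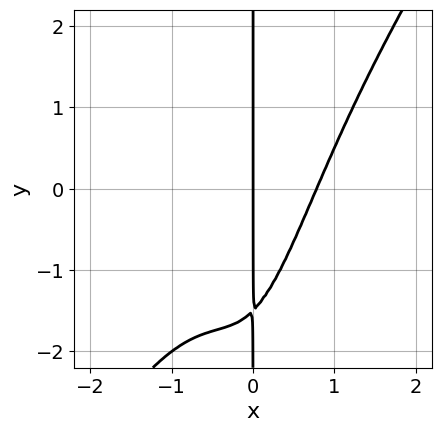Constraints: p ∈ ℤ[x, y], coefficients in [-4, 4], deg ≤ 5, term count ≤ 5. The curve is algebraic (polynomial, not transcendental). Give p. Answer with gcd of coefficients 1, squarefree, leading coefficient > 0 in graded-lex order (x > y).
(a) The degree is 4 — no degree-3 curve has this shape.
(b) Observable constraints: every point of the y-axis in the box is on the curve; one x-axis crossing is at x = 0.
(c) Matching integer coefficients to the picture gives p.

3*x^4 - 2*x^3*y + 2*x^2 - 2*x*y - 3*x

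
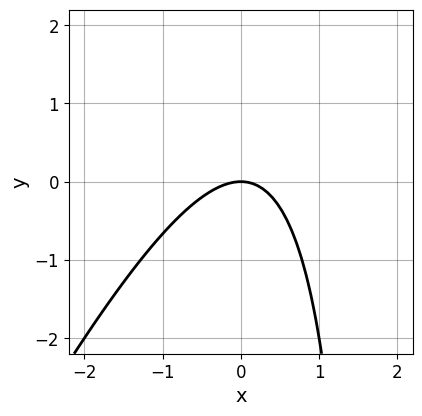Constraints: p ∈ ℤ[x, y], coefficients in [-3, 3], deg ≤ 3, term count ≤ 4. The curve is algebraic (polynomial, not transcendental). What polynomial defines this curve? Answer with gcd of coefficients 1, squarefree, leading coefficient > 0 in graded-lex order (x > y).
2*x^2 - x*y + 2*y

1. deg p = 2. The shape is more complex than any degree-1 curve.
2. Against the integer gridlines: it meets the y-axis at y = 0 (among the integer gridlines); it meets the x-axis at x = 0 (among the integer gridlines).
3. These observations pin down the coefficients.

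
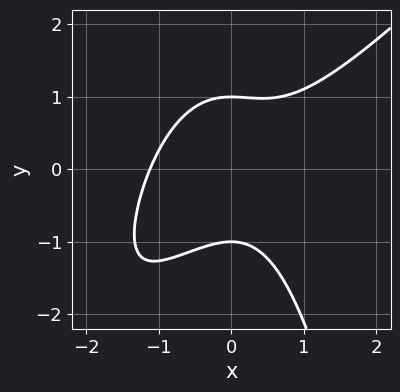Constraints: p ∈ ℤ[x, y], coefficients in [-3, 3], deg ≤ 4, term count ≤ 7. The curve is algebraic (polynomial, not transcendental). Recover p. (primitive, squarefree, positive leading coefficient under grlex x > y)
3*x^3 - 3*x^2*y + x^2 - 3*y^2 + 3

Degree: a generic line meets the curve in up to 3 points, so deg p = 3.
Against the integer gridlines: among the integer gridlines, it crosses the y-axis at y ∈ {-1, 1}.
Together with the visible shape, these determine p as stated.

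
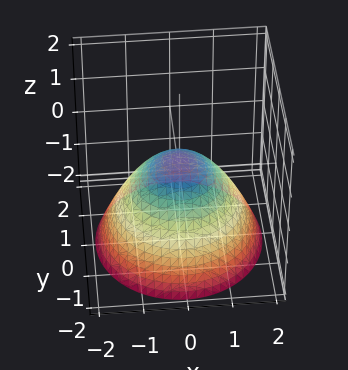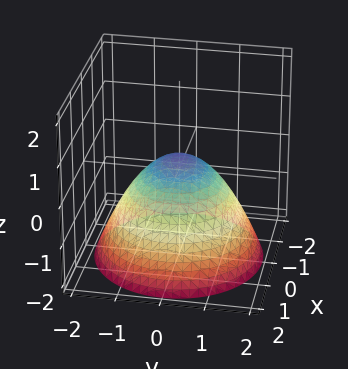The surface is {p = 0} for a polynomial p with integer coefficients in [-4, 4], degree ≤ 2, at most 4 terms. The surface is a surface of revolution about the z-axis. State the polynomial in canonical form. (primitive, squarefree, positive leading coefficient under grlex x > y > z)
2*x^2 + 2*y^2 + 3*z - 1

1. Degree: no degree-1 surface has this shape, so deg p = 2.
2. By symmetry, the z-axis is an axis of rotation, so x and y enter only as x² + y².
3. Against the integer gridlines: a circular section at z = -1 has radius between 1 and 2.
4. Solving for integer coefficients yields p as stated.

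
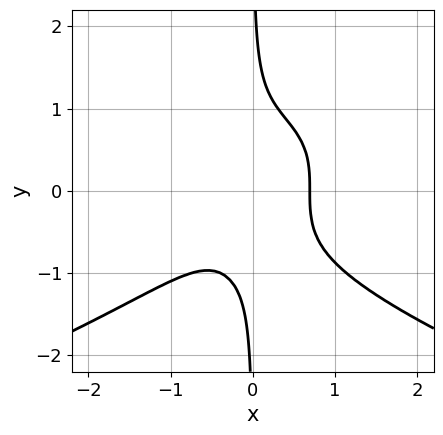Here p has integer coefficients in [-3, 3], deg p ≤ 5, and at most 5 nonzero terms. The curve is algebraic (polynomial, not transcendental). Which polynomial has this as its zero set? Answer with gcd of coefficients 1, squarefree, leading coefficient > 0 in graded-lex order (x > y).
3*x*y^3 + 3*x^3 - 1

First, the degree is 4 — a generic line meets the curve in up to 4 points.
Then, checking where it meets the axes: it misses every integer gridline on the y-axis.
Finally, matching integer coefficients to the picture gives p.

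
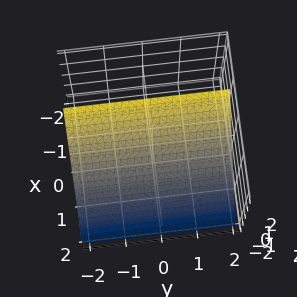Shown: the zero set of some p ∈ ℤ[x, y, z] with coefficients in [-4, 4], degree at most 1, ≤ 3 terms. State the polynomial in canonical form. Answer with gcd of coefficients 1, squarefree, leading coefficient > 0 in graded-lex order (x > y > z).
1. The degree is 1 — every cross-section is a straight line — this is a plane.
2. Reading off the gridlines: one z-axis crossing is at z = 1; the surface avoids every integer y-axis point in the box.
3. Solving for integer coefficients yields p as stated.

3*x + 2*z - 2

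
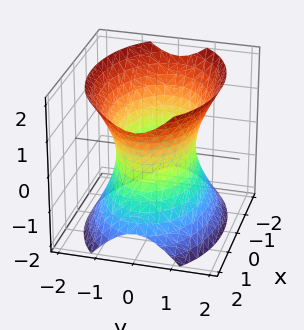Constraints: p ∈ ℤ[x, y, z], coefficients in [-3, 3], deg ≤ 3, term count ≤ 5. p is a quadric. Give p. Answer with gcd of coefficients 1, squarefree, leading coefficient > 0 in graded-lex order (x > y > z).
x^2 + 2*y^2 - z^2 - 2

(a) deg p = 2.
(b) Symmetries: it's symmetric under x → −x, forcing even powers of x; it's symmetric under y → −y, forcing even powers of y; mirror symmetry z ↦ −z ⇒ only even powers of z.
(c) Checking where it meets the axes: among the integer gridlines, it crosses the y-axis at y ∈ {-1, 1}; it misses every integer gridline on the z-axis.
(d) Together with the visible shape, these determine p as stated.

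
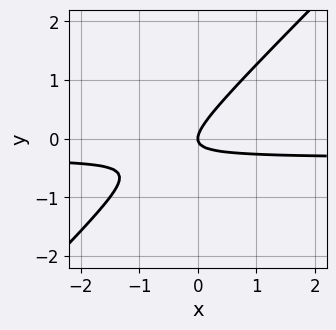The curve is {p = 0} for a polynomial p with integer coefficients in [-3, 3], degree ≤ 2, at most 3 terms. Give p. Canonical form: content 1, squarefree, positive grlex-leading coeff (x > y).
(a) deg p = 2. The shape is more complex than any degree-1 curve.
(b) Checking where it meets the axes: it crosses the x-axis at the gridline x = 0; it meets the y-axis at y = 0 (among the integer gridlines).
(c) Fitting integer coefficients to these (and the overall shape) gives p.

3*x*y - 3*y^2 + x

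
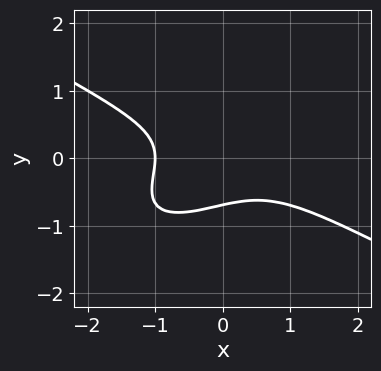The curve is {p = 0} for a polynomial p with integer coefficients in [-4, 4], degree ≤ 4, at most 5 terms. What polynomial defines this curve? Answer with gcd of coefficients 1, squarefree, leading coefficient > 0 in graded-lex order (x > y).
First, deg p = 3. No degree-2 curve has this shape.
Then, from the axis intercepts and sections: it crosses the x-axis at the gridline x = -1.
Finally, together with the visible shape, these determine p as stated.

x^3 - 2*x*y^2 + 3*y^3 + 1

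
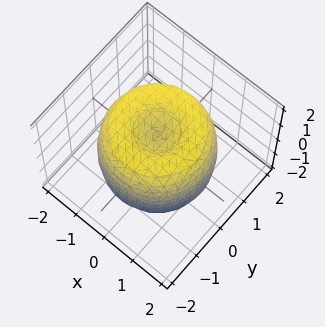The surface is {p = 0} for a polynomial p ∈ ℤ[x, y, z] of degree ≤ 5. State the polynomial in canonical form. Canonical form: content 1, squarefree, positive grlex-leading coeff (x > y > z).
deg p = 4. No degree-3 surface has this shape.
Symmetry: the surface is invariant under rotation about z: p = q(x² + y², z).
Checking where it meets the axes: a circular section at z = 0 has radius between 1 and 2; among the integer gridlines, it crosses the z-axis at z ∈ {-1, 1}.
Fitting integer coefficients to these (and the overall shape) gives p.

x^4 + 2*x^2*y^2 + y^4 - 2*x^2 - 2*y^2 + z^2 - 1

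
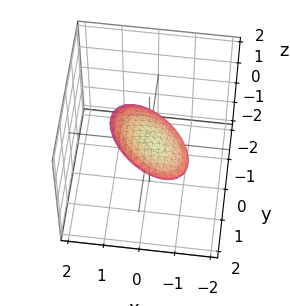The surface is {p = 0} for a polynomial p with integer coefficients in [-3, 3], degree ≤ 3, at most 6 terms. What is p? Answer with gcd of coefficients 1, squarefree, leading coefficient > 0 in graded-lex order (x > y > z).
x^2 + x*y + y^2 - y*z + 3*z^2 - 1

The degree is 2 — no degree-1 surface has this shape.
Observable constraints: among the integer gridlines, it crosses the y-axis at y ∈ {-1, 1}; the x-axis gridline crossings are at x ∈ {-1, 1}.
Matching integer coefficients to the picture gives p.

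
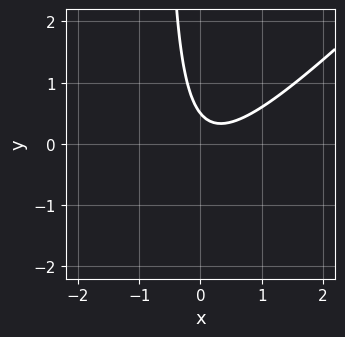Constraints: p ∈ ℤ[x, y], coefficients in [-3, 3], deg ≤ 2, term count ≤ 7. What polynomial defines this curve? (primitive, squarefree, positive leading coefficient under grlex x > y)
3*x^2 - 3*x*y - x - 2*y + 1

deg p = 2.
From the visible intercepts: it misses every integer gridline on the x-axis.
Together with the visible shape, these determine p as stated.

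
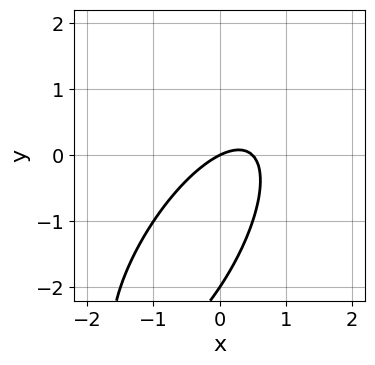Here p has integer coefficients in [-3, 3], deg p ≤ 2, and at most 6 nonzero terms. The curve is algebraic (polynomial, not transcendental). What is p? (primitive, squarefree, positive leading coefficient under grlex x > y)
1. The degree is 2 — no degree-1 curve has this shape.
2. Observable constraints: the y-axis gridline crossings are at y ∈ {-2, 0}; it meets the x-axis at x = 0 (among the integer gridlines).
3. The integer polynomial consistent with all of this is the stated p.

2*x^2 - 2*x*y + y^2 - x + 2*y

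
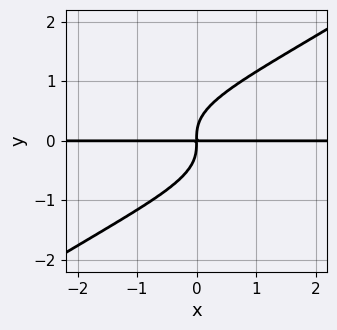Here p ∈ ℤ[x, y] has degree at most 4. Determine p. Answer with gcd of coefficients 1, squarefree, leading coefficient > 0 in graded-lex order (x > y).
First, the degree is 4 — no degree-3 curve has this shape.
Next, reading off the gridlines: the visible x-axis segment lies entirely on the curve.
Finally, matching integer coefficients to the picture gives p.

2*x*y^3 - 3*y^4 + 2*x*y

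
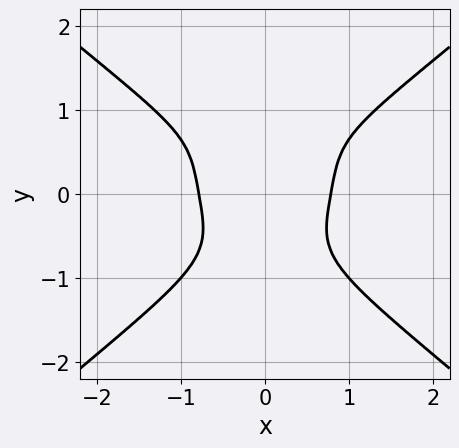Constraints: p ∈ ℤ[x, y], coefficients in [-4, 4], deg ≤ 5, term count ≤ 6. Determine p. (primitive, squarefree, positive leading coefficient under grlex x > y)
1. The degree is 4 — no degree-3 curve has this shape.
2. Symmetries: the x ↦ −x reflection is a symmetry, so x appears only in even powers.
3. From the axis intercepts and sections: no y-intercept at any integer in the box.
4. Together with the visible shape, these determine p as stated.

x^4 - 2*y^4 - x^2*y + x^2 - 1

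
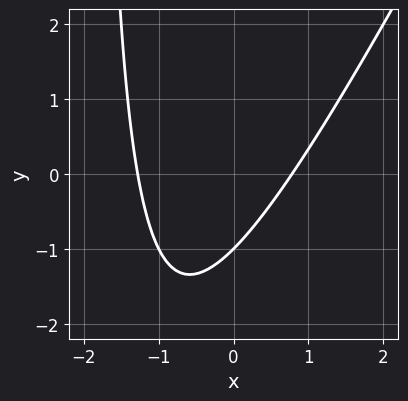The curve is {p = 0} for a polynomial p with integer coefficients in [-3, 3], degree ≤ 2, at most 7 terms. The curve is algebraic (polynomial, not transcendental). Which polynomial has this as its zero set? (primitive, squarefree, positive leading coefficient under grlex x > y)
(a) deg p = 2. The shape is more complex than any degree-1 curve.
(b) From the visible intercepts: it meets the y-axis at y = -1 (among the integer gridlines).
(c) Solving for integer coefficients yields p as stated.

2*x^2 - x*y + x - 2*y - 2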